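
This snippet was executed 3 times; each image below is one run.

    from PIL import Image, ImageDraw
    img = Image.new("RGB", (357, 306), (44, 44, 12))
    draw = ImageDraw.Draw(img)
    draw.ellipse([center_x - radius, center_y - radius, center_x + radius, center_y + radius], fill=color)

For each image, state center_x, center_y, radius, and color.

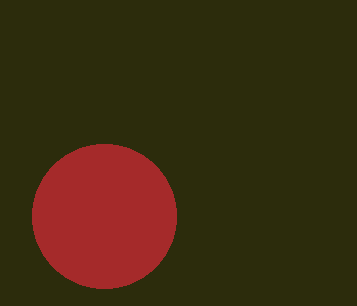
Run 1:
center_x = 104
center_y = 216
radius = 72
color = 'brown'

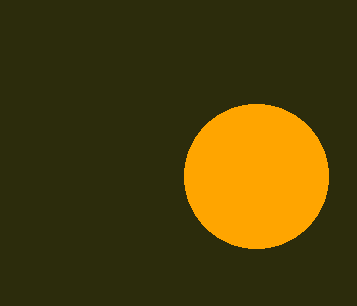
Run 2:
center_x = 256; center_y = 176; radius = 72; color = 'orange'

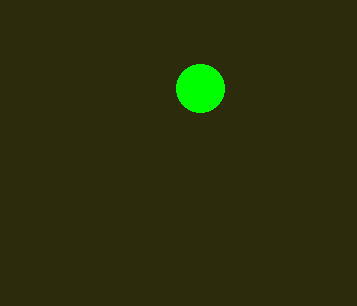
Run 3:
center_x = 200, center_y = 88, radius = 24, color = 'lime'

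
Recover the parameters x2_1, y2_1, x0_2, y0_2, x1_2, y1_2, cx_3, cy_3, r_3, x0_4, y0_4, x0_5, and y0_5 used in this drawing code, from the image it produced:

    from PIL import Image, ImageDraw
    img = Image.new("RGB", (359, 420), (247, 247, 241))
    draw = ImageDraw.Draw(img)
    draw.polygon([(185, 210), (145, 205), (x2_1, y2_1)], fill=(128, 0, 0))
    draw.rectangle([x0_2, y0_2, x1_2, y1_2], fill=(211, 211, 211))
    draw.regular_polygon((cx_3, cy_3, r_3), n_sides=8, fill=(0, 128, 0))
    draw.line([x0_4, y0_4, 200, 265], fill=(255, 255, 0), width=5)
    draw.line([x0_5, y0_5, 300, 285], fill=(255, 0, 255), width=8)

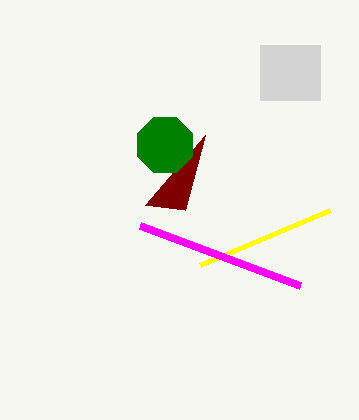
x2_1 = 205, y2_1 = 135, x0_2 = 260, y0_2 = 45, x1_2 = 320, y1_2 = 100, cx_3 = 165, cy_3 = 145, r_3 = 30, x0_4 = 330, y0_4 = 210, x0_5 = 140, y0_5 = 225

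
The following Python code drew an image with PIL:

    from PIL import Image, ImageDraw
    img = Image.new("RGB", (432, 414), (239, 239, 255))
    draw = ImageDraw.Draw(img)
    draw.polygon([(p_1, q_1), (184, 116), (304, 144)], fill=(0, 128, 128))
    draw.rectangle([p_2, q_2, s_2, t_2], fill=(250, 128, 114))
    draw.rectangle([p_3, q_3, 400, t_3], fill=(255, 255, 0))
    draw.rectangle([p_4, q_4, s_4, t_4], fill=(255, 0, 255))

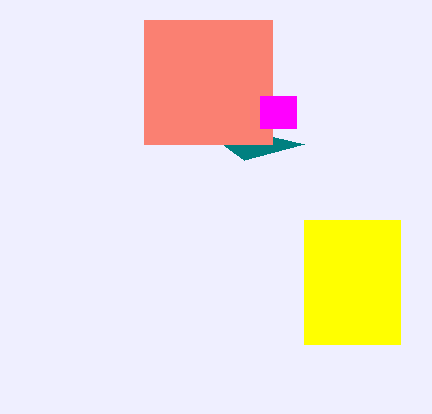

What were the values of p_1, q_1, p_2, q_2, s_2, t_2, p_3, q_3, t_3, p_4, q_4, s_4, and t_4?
p_1 = 244
q_1 = 160
p_2 = 144
q_2 = 20
s_2 = 272
t_2 = 144
p_3 = 304
q_3 = 220
t_3 = 344
p_4 = 260
q_4 = 96
s_4 = 296
t_4 = 128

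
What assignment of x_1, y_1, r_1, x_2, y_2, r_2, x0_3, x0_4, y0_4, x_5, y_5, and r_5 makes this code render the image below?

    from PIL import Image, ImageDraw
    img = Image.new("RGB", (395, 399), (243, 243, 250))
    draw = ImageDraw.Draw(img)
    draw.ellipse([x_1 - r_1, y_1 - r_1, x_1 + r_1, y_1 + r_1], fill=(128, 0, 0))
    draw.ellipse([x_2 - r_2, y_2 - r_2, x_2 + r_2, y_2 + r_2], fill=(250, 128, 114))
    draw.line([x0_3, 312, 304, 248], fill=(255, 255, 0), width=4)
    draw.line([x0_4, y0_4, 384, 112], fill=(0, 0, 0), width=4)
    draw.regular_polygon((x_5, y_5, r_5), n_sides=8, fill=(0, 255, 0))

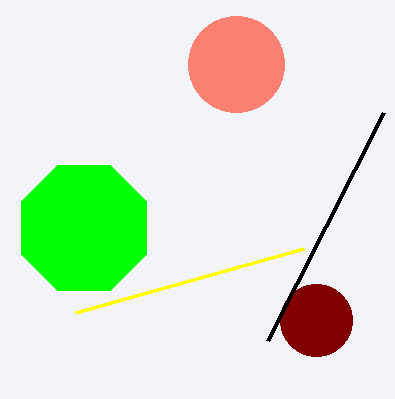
x_1 = 316
y_1 = 320
r_1 = 36
x_2 = 236
y_2 = 64
r_2 = 48
x0_3 = 76
x0_4 = 268
y0_4 = 340
x_5 = 84
y_5 = 228
r_5 = 68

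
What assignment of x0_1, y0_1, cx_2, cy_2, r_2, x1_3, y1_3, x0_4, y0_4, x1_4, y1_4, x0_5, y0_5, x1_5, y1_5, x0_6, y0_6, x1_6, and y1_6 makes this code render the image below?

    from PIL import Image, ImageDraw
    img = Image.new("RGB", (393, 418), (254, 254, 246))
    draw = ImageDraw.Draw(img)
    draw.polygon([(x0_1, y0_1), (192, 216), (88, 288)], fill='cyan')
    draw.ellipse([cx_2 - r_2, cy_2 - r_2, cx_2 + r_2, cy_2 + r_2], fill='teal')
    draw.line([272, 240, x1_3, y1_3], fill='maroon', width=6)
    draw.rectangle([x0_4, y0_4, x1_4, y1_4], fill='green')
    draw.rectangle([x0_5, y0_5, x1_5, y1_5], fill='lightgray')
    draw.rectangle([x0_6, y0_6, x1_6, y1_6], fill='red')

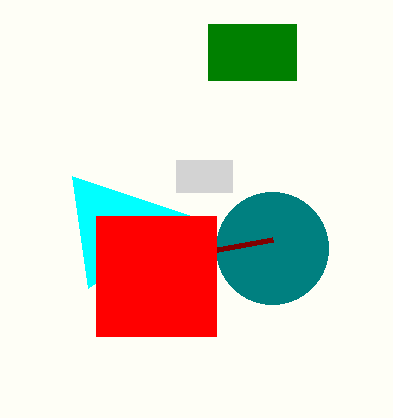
x0_1 = 72; y0_1 = 176; cx_2 = 272; cy_2 = 248; r_2 = 56; x1_3 = 96; y1_3 = 272; x0_4 = 208; y0_4 = 24; x1_4 = 296; y1_4 = 80; x0_5 = 176; y0_5 = 160; x1_5 = 232; y1_5 = 192; x0_6 = 96; y0_6 = 216; x1_6 = 216; y1_6 = 336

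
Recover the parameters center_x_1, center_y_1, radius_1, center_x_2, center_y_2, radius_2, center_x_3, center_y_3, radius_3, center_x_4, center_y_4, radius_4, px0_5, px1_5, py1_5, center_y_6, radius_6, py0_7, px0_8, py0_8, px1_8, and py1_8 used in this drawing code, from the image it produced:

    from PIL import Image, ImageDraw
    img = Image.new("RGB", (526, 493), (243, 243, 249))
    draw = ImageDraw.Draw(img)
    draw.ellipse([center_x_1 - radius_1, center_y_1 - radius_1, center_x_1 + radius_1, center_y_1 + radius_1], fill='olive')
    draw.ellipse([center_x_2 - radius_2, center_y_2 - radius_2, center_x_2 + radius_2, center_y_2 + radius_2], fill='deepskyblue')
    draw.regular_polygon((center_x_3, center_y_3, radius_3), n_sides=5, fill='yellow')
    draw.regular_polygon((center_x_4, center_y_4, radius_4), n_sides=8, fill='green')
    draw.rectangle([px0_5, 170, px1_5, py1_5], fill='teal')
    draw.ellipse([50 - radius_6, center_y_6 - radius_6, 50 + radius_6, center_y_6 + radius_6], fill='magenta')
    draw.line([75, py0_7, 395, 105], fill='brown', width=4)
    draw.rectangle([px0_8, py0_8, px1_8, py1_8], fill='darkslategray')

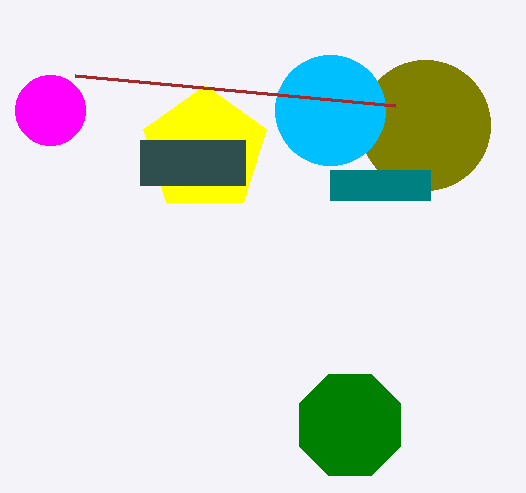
center_x_1 = 425, center_y_1 = 125, radius_1 = 65, center_x_2 = 330, center_y_2 = 110, radius_2 = 55, center_x_3 = 205, center_y_3 = 150, radius_3 = 65, center_x_4 = 350, center_y_4 = 425, radius_4 = 55, px0_5 = 330, px1_5 = 430, py1_5 = 200, center_y_6 = 110, radius_6 = 35, py0_7 = 75, px0_8 = 140, py0_8 = 140, px1_8 = 245, py1_8 = 185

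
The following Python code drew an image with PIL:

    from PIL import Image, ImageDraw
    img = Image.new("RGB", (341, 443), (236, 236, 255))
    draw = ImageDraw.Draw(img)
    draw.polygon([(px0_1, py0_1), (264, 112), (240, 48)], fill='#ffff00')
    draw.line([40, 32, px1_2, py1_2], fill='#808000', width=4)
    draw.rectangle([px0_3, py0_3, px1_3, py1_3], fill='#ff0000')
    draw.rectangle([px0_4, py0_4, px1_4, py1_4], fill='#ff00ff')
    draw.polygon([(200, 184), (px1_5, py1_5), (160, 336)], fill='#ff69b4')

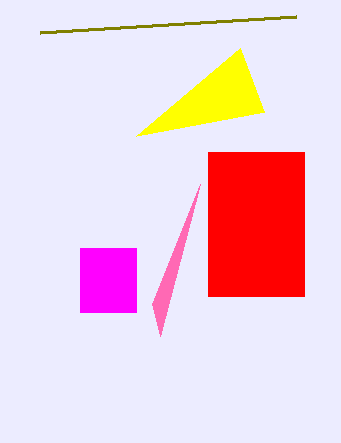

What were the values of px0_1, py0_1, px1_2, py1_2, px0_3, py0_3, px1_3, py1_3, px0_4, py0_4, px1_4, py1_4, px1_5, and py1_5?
px0_1 = 136; py0_1 = 136; px1_2 = 296; py1_2 = 16; px0_3 = 208; py0_3 = 152; px1_3 = 304; py1_3 = 296; px0_4 = 80; py0_4 = 248; px1_4 = 136; py1_4 = 312; px1_5 = 152; py1_5 = 304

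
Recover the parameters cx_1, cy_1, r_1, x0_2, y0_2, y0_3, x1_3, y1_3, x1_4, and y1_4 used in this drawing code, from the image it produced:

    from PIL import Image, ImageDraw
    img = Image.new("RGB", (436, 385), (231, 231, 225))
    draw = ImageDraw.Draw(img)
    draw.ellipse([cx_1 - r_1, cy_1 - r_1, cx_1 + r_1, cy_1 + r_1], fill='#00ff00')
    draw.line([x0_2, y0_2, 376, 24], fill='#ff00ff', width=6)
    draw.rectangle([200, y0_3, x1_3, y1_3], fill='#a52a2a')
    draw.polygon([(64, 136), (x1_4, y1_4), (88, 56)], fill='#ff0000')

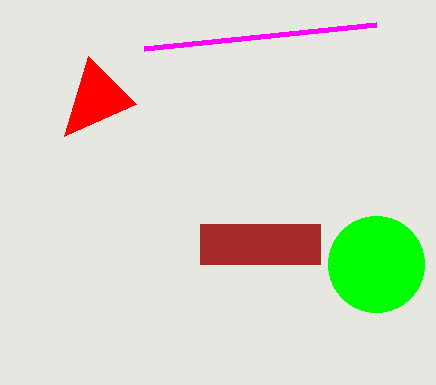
cx_1 = 376
cy_1 = 264
r_1 = 48
x0_2 = 144
y0_2 = 48
y0_3 = 224
x1_3 = 320
y1_3 = 264
x1_4 = 136
y1_4 = 104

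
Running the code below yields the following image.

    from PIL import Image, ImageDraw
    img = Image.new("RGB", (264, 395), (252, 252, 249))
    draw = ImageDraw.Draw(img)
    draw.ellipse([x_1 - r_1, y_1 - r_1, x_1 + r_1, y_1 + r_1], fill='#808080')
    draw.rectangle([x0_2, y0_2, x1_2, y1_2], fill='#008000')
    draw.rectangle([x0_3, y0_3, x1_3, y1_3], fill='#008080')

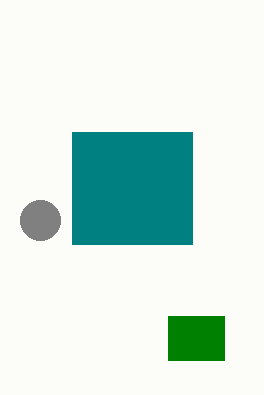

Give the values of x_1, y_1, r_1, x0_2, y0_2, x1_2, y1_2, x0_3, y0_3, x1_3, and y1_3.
x_1 = 40; y_1 = 220; r_1 = 20; x0_2 = 168; y0_2 = 316; x1_2 = 224; y1_2 = 360; x0_3 = 72; y0_3 = 132; x1_3 = 192; y1_3 = 244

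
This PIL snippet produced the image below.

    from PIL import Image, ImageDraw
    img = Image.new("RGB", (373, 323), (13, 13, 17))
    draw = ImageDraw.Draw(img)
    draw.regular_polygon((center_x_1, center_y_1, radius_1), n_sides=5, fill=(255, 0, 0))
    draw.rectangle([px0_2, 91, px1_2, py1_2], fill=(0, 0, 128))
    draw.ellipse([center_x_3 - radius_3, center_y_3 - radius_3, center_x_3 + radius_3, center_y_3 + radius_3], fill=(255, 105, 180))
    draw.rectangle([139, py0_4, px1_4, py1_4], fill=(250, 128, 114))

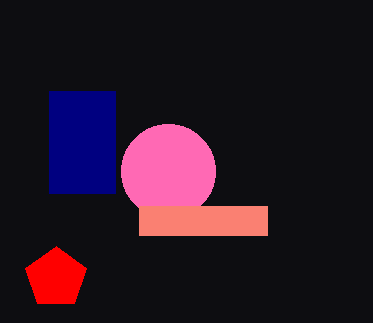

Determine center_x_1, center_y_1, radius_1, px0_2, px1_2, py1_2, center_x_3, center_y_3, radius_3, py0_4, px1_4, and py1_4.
center_x_1 = 56, center_y_1 = 278, radius_1 = 32, px0_2 = 49, px1_2 = 115, py1_2 = 193, center_x_3 = 168, center_y_3 = 171, radius_3 = 47, py0_4 = 206, px1_4 = 267, py1_4 = 235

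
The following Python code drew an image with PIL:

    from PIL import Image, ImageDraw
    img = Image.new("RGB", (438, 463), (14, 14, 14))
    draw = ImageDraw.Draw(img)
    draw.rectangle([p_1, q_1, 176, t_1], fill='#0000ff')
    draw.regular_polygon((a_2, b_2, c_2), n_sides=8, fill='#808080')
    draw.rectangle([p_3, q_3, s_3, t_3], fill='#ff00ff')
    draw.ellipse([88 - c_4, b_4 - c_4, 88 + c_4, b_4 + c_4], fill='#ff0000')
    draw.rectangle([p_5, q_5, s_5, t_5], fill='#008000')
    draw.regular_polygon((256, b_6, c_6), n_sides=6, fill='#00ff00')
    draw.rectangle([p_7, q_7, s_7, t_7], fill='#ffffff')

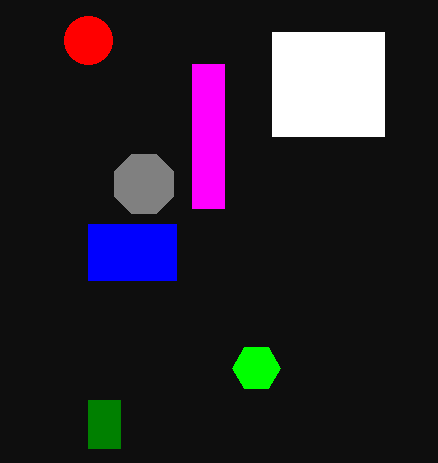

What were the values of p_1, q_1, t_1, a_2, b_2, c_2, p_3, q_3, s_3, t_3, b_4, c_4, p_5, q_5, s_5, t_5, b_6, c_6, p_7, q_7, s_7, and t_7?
p_1 = 88
q_1 = 224
t_1 = 280
a_2 = 144
b_2 = 184
c_2 = 32
p_3 = 192
q_3 = 64
s_3 = 224
t_3 = 208
b_4 = 40
c_4 = 24
p_5 = 88
q_5 = 400
s_5 = 120
t_5 = 448
b_6 = 368
c_6 = 24
p_7 = 272
q_7 = 32
s_7 = 384
t_7 = 136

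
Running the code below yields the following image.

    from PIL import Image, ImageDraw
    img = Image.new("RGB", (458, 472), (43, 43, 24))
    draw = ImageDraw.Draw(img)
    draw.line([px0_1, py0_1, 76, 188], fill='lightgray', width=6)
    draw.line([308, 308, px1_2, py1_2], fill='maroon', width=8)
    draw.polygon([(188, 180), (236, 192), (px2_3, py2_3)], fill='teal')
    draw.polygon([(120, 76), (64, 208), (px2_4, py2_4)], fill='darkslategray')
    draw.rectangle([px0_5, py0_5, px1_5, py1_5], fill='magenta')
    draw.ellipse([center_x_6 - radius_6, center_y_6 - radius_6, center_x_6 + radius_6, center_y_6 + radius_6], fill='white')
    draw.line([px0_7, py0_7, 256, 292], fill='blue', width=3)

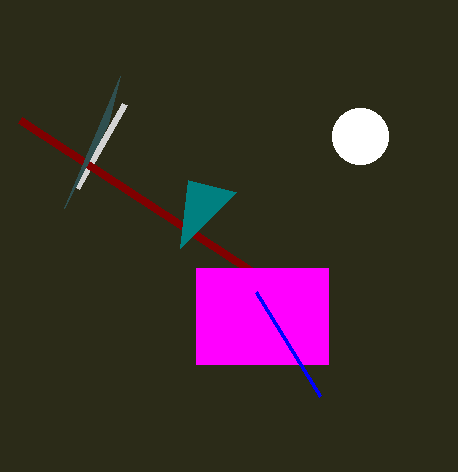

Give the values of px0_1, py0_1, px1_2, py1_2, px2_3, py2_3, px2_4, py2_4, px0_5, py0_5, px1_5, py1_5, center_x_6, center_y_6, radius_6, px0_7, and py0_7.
px0_1 = 124
py0_1 = 104
px1_2 = 20
py1_2 = 120
px2_3 = 180
py2_3 = 248
px2_4 = 108
py2_4 = 124
px0_5 = 196
py0_5 = 268
px1_5 = 328
py1_5 = 364
center_x_6 = 360
center_y_6 = 136
radius_6 = 28
px0_7 = 320
py0_7 = 396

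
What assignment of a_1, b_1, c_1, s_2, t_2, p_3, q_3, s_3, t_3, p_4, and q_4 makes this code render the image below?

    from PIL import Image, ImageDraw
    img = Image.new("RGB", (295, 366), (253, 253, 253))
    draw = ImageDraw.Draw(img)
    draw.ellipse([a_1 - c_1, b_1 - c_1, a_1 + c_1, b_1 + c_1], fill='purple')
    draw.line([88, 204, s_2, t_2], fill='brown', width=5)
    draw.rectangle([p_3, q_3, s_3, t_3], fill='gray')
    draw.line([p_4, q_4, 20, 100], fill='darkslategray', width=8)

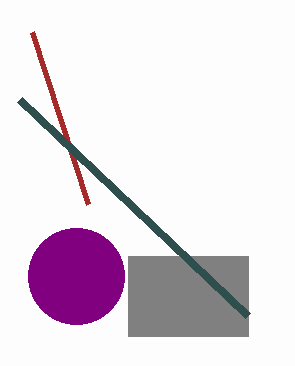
a_1 = 76; b_1 = 276; c_1 = 48; s_2 = 32; t_2 = 32; p_3 = 128; q_3 = 256; s_3 = 248; t_3 = 336; p_4 = 248; q_4 = 316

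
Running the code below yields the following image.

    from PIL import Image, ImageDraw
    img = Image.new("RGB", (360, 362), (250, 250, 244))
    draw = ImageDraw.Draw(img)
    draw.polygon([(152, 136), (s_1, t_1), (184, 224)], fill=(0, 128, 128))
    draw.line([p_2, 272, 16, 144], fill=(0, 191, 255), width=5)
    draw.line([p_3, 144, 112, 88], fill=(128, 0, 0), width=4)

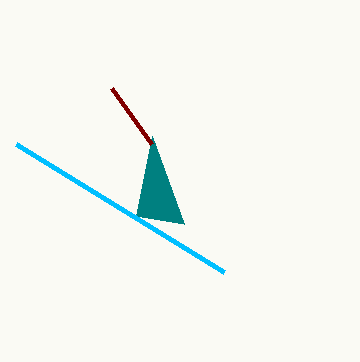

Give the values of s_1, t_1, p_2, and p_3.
s_1 = 136
t_1 = 216
p_2 = 224
p_3 = 152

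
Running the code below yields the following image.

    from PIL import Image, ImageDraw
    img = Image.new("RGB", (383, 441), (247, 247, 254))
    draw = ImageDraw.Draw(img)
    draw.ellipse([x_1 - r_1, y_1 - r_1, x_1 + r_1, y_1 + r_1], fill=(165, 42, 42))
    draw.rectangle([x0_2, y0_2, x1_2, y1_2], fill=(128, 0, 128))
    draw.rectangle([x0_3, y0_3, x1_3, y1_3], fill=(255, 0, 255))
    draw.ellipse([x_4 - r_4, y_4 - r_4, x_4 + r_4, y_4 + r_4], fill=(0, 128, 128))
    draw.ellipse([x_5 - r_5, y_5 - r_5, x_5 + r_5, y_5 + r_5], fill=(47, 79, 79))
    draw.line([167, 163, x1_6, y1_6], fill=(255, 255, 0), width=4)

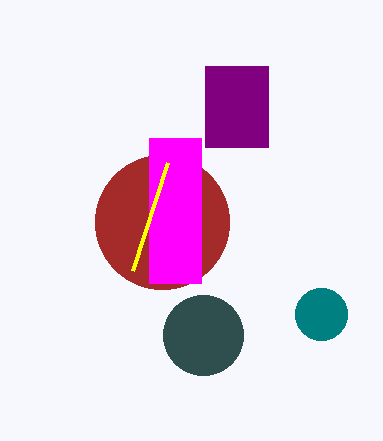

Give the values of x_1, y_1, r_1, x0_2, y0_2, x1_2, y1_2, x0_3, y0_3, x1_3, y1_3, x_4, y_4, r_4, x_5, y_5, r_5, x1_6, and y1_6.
x_1 = 162
y_1 = 222
r_1 = 67
x0_2 = 205
y0_2 = 66
x1_2 = 268
y1_2 = 147
x0_3 = 149
y0_3 = 138
x1_3 = 201
y1_3 = 283
x_4 = 321
y_4 = 314
r_4 = 26
x_5 = 203
y_5 = 335
r_5 = 40
x1_6 = 132
y1_6 = 271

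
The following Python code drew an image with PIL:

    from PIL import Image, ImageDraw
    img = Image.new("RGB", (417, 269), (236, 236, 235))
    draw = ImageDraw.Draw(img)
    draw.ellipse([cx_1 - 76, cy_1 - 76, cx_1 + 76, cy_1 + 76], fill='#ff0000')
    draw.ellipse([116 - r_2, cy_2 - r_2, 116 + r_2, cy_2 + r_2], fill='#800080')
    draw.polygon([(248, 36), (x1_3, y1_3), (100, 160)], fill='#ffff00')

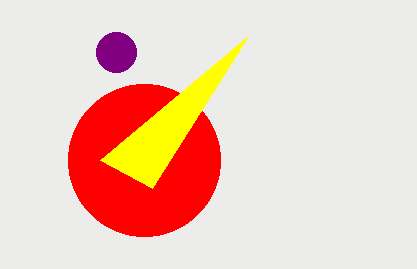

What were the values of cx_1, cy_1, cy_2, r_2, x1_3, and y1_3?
cx_1 = 144
cy_1 = 160
cy_2 = 52
r_2 = 20
x1_3 = 152
y1_3 = 188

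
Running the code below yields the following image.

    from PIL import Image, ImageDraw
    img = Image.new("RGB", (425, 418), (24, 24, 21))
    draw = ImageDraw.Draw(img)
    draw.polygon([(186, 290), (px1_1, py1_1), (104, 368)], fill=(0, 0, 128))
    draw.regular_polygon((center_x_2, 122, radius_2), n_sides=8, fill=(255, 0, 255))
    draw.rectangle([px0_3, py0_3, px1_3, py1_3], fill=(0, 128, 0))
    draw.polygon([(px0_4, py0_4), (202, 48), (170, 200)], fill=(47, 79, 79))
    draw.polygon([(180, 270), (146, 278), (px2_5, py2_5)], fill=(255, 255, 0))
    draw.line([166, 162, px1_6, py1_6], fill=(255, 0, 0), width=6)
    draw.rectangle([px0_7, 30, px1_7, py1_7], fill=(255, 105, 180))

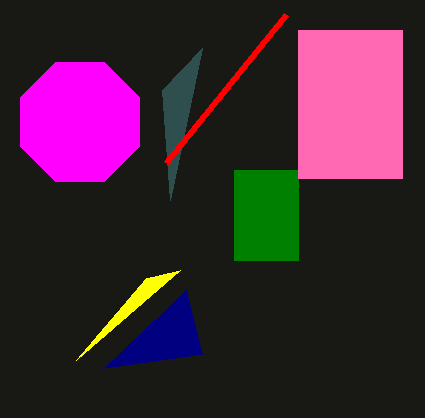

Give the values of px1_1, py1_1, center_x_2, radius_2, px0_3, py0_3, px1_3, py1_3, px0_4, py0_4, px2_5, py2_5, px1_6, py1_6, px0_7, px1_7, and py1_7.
px1_1 = 202
py1_1 = 354
center_x_2 = 80
radius_2 = 64
px0_3 = 234
py0_3 = 170
px1_3 = 298
py1_3 = 260
px0_4 = 162
py0_4 = 90
px2_5 = 76
py2_5 = 360
px1_6 = 286
py1_6 = 14
px0_7 = 298
px1_7 = 402
py1_7 = 178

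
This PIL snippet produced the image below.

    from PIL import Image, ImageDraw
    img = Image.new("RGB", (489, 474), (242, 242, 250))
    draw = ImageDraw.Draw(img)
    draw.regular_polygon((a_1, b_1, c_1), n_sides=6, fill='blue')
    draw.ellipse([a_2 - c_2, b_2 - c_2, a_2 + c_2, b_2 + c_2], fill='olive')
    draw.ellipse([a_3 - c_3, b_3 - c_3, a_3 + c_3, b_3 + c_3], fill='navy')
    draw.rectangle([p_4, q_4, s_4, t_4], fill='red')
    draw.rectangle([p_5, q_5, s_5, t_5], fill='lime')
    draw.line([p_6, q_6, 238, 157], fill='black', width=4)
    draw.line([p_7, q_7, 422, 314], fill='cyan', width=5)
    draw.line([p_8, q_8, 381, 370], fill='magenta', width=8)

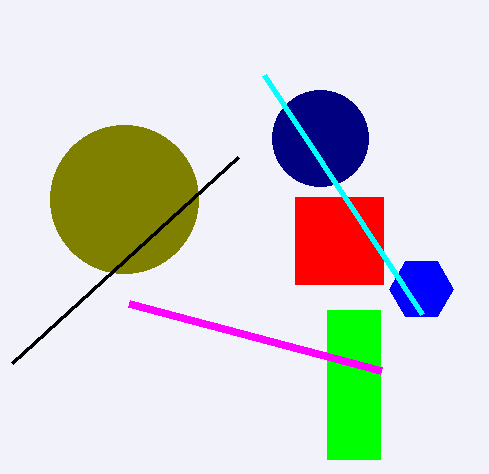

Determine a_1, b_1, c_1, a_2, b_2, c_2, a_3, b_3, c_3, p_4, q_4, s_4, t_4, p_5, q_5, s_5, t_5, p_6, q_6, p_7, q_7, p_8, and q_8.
a_1 = 421, b_1 = 289, c_1 = 32, a_2 = 124, b_2 = 199, c_2 = 74, a_3 = 320, b_3 = 138, c_3 = 48, p_4 = 295, q_4 = 197, s_4 = 383, t_4 = 284, p_5 = 327, q_5 = 310, s_5 = 380, t_5 = 459, p_6 = 12, q_6 = 363, p_7 = 264, q_7 = 75, p_8 = 129, q_8 = 303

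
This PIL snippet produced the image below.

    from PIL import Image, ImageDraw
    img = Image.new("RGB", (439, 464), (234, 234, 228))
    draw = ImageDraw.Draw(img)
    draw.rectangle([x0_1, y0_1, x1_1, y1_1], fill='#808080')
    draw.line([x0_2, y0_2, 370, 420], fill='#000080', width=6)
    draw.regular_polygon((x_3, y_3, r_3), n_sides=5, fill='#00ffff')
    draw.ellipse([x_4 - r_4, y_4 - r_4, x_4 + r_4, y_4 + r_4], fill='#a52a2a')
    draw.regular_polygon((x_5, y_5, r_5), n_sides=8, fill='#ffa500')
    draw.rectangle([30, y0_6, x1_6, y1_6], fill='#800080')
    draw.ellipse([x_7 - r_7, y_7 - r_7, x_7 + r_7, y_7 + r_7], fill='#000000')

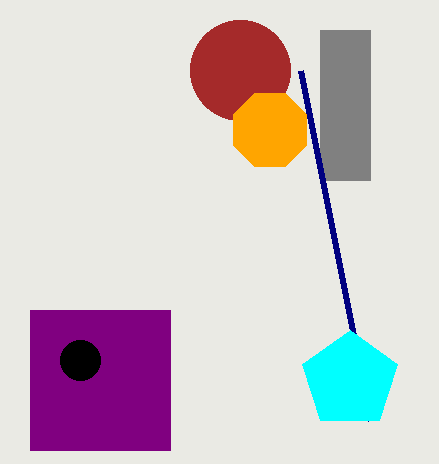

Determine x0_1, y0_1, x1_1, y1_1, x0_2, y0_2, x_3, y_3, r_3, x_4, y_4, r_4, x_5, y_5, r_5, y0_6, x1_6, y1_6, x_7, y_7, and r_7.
x0_1 = 320, y0_1 = 30, x1_1 = 370, y1_1 = 180, x0_2 = 300, y0_2 = 70, x_3 = 350, y_3 = 380, r_3 = 50, x_4 = 240, y_4 = 70, r_4 = 50, x_5 = 270, y_5 = 130, r_5 = 40, y0_6 = 310, x1_6 = 170, y1_6 = 450, x_7 = 80, y_7 = 360, r_7 = 20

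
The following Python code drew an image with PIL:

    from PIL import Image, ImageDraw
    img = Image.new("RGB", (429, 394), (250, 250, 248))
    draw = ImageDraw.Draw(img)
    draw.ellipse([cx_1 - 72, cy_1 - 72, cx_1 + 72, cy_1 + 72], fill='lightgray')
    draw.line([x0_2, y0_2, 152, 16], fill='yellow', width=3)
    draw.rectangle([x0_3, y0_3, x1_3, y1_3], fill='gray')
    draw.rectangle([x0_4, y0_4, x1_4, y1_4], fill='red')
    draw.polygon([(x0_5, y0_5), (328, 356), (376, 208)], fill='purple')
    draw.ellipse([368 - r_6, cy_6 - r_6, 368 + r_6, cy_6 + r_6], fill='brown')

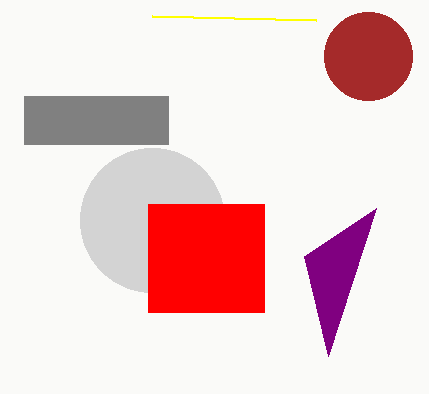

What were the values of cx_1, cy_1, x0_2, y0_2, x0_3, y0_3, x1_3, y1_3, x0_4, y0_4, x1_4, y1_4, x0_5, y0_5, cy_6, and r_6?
cx_1 = 152, cy_1 = 220, x0_2 = 316, y0_2 = 20, x0_3 = 24, y0_3 = 96, x1_3 = 168, y1_3 = 144, x0_4 = 148, y0_4 = 204, x1_4 = 264, y1_4 = 312, x0_5 = 304, y0_5 = 256, cy_6 = 56, r_6 = 44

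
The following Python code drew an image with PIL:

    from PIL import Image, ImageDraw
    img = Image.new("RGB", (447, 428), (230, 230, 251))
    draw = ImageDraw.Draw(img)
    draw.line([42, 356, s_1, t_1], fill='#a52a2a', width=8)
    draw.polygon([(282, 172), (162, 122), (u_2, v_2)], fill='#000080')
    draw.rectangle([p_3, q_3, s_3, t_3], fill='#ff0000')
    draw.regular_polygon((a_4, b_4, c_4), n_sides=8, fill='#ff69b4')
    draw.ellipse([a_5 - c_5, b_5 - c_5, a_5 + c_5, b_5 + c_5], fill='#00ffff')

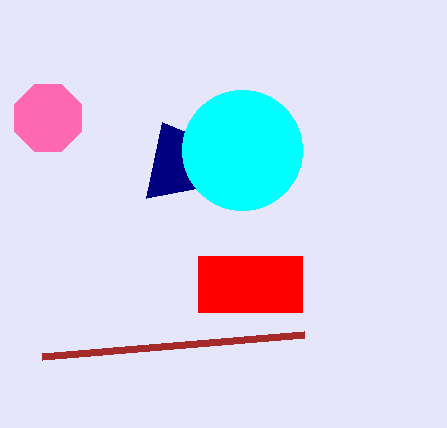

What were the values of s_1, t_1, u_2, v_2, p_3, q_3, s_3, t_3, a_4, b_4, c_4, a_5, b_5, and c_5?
s_1 = 304
t_1 = 334
u_2 = 146
v_2 = 198
p_3 = 198
q_3 = 256
s_3 = 302
t_3 = 312
a_4 = 48
b_4 = 118
c_4 = 36
a_5 = 242
b_5 = 150
c_5 = 60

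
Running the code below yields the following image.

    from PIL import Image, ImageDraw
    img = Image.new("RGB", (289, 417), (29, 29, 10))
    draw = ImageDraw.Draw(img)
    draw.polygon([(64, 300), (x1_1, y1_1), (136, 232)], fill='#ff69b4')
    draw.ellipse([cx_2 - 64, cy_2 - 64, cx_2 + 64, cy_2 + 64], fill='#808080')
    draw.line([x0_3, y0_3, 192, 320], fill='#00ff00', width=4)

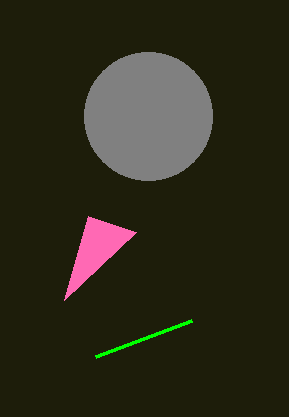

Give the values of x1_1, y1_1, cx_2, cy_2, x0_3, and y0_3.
x1_1 = 88; y1_1 = 216; cx_2 = 148; cy_2 = 116; x0_3 = 96; y0_3 = 356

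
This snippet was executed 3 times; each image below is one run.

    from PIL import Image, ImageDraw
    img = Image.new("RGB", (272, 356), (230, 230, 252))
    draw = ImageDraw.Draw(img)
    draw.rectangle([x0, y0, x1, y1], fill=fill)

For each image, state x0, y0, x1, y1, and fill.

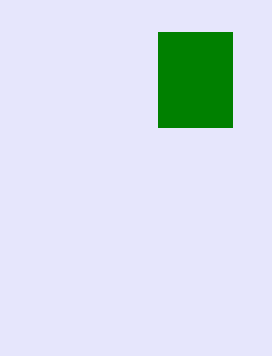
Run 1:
x0 = 158; y0 = 32; x1 = 232; y1 = 127; fill = 'green'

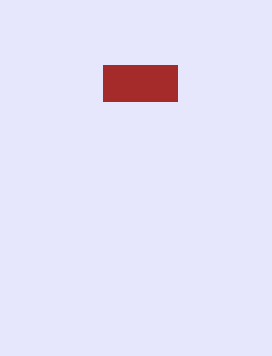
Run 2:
x0 = 103, y0 = 65, x1 = 177, y1 = 101, fill = 'brown'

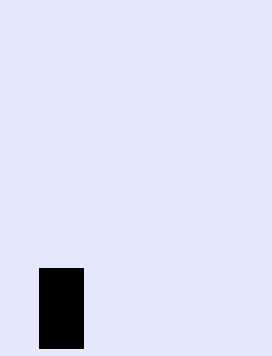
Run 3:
x0 = 39
y0 = 268
x1 = 83
y1 = 348
fill = 'black'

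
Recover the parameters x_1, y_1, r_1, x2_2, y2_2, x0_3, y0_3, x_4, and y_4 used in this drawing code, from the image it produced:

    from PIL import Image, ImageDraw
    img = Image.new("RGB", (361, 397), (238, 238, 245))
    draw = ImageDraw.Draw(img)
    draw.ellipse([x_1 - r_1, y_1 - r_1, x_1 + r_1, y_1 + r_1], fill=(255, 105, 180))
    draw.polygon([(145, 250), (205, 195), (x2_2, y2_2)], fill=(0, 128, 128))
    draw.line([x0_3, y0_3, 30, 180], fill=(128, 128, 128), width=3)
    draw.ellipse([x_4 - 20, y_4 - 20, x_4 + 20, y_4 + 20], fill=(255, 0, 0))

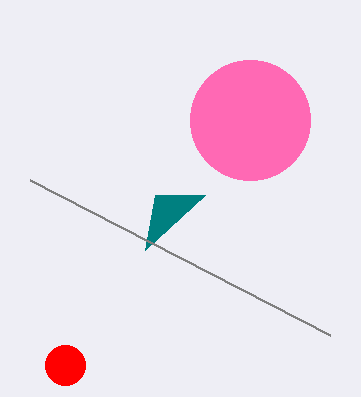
x_1 = 250, y_1 = 120, r_1 = 60, x2_2 = 155, y2_2 = 195, x0_3 = 330, y0_3 = 335, x_4 = 65, y_4 = 365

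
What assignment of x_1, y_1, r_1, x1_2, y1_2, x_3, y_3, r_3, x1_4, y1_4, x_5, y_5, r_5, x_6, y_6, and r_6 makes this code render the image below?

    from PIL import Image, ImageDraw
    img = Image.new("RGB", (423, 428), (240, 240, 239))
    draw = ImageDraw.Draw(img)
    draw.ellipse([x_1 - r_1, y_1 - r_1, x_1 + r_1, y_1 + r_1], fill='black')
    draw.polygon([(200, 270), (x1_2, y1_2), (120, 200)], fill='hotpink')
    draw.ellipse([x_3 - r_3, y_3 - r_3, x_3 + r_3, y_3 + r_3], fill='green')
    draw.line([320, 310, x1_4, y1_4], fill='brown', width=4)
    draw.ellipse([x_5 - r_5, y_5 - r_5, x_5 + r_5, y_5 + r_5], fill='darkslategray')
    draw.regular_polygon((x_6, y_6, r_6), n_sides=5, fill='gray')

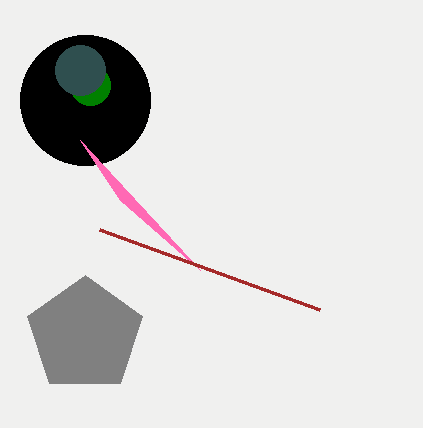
x_1 = 85, y_1 = 100, r_1 = 65, x1_2 = 80, y1_2 = 140, x_3 = 90, y_3 = 85, r_3 = 20, x1_4 = 100, y1_4 = 230, x_5 = 80, y_5 = 70, r_5 = 25, x_6 = 85, y_6 = 335, r_6 = 60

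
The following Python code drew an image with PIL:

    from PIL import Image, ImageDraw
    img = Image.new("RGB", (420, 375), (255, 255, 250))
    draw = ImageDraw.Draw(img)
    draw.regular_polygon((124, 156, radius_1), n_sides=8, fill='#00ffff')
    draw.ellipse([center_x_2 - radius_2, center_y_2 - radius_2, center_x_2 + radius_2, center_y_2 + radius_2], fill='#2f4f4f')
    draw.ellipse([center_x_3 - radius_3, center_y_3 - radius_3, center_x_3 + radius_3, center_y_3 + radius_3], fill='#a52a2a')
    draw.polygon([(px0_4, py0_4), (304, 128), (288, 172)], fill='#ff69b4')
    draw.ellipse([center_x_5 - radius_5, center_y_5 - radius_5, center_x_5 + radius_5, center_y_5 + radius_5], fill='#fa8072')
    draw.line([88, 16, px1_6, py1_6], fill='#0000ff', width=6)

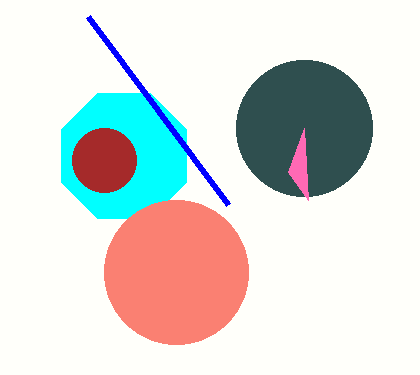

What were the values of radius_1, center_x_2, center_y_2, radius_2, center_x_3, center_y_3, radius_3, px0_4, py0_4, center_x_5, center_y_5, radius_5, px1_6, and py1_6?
radius_1 = 68; center_x_2 = 304; center_y_2 = 128; radius_2 = 68; center_x_3 = 104; center_y_3 = 160; radius_3 = 32; px0_4 = 308; py0_4 = 200; center_x_5 = 176; center_y_5 = 272; radius_5 = 72; px1_6 = 228; py1_6 = 204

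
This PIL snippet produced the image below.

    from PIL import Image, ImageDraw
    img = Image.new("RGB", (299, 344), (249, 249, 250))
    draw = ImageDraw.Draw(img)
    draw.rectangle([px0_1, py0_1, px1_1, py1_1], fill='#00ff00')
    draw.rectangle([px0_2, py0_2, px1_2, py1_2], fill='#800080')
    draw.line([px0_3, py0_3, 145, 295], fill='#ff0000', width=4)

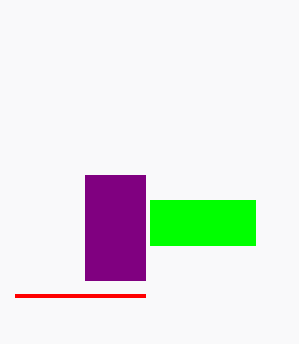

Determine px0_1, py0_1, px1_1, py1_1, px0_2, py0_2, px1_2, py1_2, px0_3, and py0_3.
px0_1 = 150, py0_1 = 200, px1_1 = 255, py1_1 = 245, px0_2 = 85, py0_2 = 175, px1_2 = 145, py1_2 = 280, px0_3 = 15, py0_3 = 295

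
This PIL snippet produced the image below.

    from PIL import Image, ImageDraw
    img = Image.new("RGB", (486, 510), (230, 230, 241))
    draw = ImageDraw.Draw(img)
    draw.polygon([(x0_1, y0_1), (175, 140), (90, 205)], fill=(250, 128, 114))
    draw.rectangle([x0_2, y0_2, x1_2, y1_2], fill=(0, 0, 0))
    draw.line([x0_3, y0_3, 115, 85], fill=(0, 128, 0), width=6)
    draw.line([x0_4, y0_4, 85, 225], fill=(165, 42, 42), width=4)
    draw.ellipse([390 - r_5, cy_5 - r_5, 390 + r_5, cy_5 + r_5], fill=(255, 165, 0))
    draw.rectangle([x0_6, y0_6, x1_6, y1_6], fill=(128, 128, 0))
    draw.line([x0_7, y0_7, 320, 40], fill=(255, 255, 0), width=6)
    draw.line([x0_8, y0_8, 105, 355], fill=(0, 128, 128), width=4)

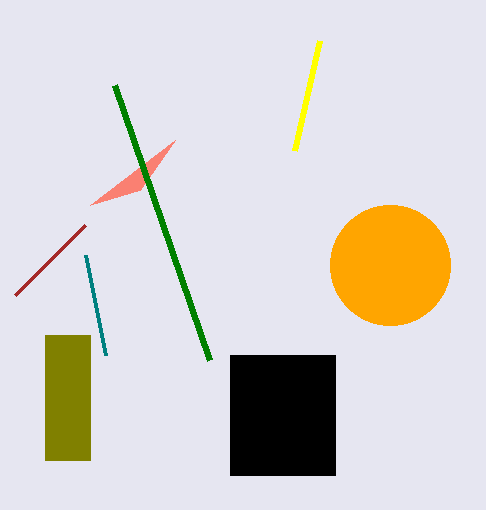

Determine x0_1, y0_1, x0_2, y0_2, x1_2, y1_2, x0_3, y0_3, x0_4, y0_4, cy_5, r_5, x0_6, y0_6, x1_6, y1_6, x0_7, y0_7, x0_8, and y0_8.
x0_1 = 140; y0_1 = 190; x0_2 = 230; y0_2 = 355; x1_2 = 335; y1_2 = 475; x0_3 = 210; y0_3 = 360; x0_4 = 15; y0_4 = 295; cy_5 = 265; r_5 = 60; x0_6 = 45; y0_6 = 335; x1_6 = 90; y1_6 = 460; x0_7 = 295; y0_7 = 150; x0_8 = 85; y0_8 = 255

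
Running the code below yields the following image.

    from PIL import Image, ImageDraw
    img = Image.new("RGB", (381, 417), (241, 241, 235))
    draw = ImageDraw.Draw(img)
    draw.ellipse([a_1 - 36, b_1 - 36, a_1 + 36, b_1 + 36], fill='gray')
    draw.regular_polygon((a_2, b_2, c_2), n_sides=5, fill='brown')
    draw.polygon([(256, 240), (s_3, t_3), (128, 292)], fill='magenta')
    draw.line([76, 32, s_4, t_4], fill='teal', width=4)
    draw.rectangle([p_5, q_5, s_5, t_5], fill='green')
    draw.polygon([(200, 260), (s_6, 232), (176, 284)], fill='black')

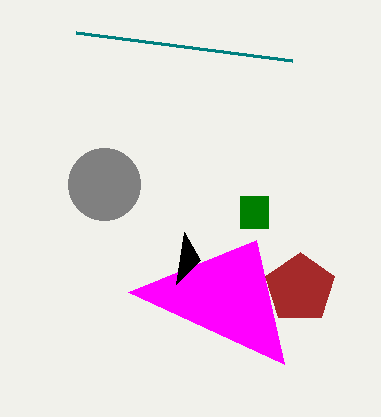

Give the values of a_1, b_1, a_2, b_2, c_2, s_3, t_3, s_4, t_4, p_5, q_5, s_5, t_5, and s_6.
a_1 = 104; b_1 = 184; a_2 = 300; b_2 = 288; c_2 = 36; s_3 = 284; t_3 = 364; s_4 = 292; t_4 = 60; p_5 = 240; q_5 = 196; s_5 = 268; t_5 = 228; s_6 = 184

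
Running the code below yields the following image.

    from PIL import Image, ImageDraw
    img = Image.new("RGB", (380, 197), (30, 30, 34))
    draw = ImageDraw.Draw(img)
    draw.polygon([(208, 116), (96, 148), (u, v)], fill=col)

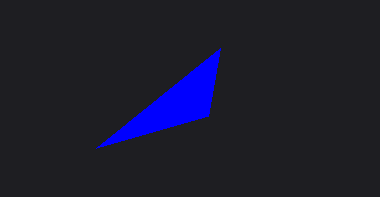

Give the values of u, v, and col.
u = 220; v = 48; col = 'blue'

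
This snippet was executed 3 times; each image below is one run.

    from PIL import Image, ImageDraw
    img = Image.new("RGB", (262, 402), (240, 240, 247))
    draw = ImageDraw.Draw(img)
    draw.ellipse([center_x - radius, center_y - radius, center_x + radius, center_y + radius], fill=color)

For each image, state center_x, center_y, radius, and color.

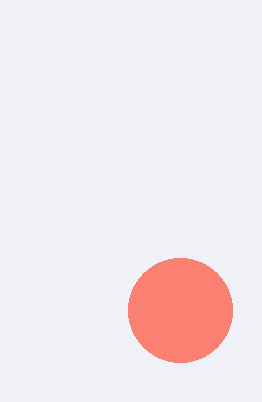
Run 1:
center_x = 180; center_y = 310; radius = 52; color = 'salmon'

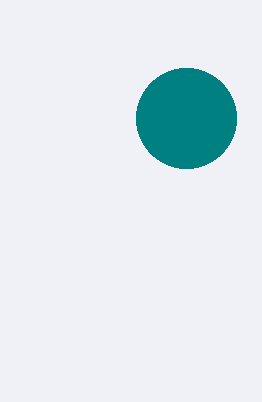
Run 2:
center_x = 186
center_y = 118
radius = 50
color = 'teal'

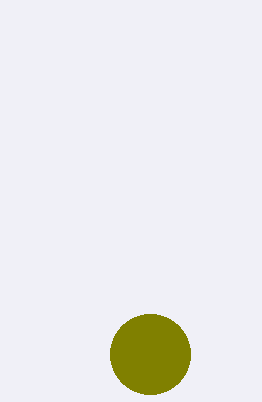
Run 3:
center_x = 150; center_y = 354; radius = 40; color = 'olive'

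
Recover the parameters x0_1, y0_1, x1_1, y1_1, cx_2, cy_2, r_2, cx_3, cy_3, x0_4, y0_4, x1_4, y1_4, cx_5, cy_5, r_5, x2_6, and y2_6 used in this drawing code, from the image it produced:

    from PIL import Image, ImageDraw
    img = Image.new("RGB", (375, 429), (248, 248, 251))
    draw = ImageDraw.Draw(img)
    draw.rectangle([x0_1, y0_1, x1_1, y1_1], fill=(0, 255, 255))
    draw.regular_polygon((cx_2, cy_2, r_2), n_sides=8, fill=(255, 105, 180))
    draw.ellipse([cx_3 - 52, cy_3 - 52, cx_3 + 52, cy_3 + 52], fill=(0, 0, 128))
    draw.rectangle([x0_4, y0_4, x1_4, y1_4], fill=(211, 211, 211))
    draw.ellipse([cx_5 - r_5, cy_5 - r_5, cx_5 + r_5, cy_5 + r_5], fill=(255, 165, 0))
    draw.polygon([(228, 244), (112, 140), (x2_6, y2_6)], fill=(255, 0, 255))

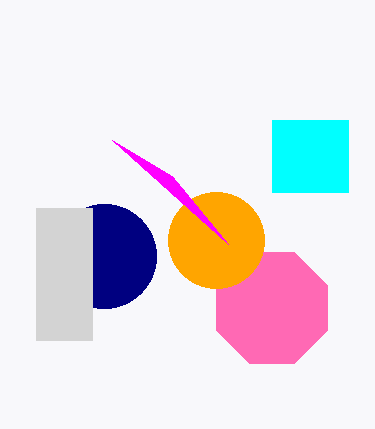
x0_1 = 272; y0_1 = 120; x1_1 = 348; y1_1 = 192; cx_2 = 272; cy_2 = 308; r_2 = 60; cx_3 = 104; cy_3 = 256; x0_4 = 36; y0_4 = 208; x1_4 = 92; y1_4 = 340; cx_5 = 216; cy_5 = 240; r_5 = 48; x2_6 = 172; y2_6 = 176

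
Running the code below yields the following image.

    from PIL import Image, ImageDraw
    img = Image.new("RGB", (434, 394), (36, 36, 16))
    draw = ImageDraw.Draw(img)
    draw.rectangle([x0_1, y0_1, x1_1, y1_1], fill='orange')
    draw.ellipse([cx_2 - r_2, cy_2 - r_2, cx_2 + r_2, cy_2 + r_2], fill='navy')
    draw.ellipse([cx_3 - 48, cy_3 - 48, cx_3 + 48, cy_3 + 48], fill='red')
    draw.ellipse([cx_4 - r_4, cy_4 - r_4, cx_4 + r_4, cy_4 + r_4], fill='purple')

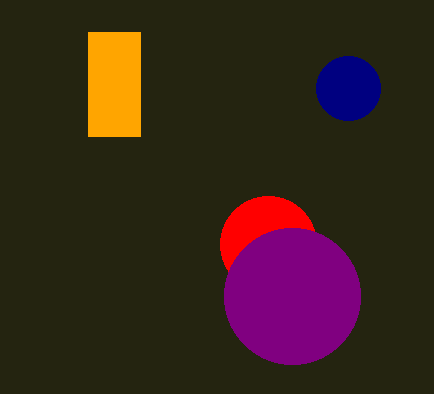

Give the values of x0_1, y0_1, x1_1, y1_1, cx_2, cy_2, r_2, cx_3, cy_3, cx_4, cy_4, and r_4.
x0_1 = 88; y0_1 = 32; x1_1 = 140; y1_1 = 136; cx_2 = 348; cy_2 = 88; r_2 = 32; cx_3 = 268; cy_3 = 244; cx_4 = 292; cy_4 = 296; r_4 = 68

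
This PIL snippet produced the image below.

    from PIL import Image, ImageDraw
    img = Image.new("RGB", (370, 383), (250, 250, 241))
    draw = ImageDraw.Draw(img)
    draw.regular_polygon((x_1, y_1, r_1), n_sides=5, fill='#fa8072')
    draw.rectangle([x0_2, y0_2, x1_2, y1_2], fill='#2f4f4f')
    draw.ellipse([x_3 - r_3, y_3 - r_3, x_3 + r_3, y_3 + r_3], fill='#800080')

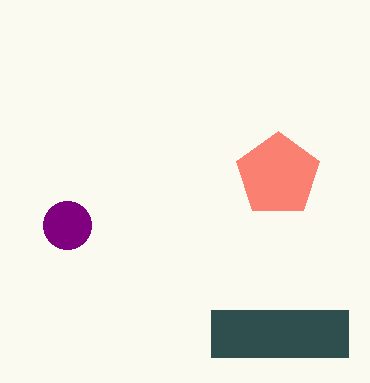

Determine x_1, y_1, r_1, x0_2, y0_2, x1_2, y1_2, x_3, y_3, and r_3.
x_1 = 278
y_1 = 175
r_1 = 44
x0_2 = 211
y0_2 = 310
x1_2 = 348
y1_2 = 357
x_3 = 67
y_3 = 225
r_3 = 24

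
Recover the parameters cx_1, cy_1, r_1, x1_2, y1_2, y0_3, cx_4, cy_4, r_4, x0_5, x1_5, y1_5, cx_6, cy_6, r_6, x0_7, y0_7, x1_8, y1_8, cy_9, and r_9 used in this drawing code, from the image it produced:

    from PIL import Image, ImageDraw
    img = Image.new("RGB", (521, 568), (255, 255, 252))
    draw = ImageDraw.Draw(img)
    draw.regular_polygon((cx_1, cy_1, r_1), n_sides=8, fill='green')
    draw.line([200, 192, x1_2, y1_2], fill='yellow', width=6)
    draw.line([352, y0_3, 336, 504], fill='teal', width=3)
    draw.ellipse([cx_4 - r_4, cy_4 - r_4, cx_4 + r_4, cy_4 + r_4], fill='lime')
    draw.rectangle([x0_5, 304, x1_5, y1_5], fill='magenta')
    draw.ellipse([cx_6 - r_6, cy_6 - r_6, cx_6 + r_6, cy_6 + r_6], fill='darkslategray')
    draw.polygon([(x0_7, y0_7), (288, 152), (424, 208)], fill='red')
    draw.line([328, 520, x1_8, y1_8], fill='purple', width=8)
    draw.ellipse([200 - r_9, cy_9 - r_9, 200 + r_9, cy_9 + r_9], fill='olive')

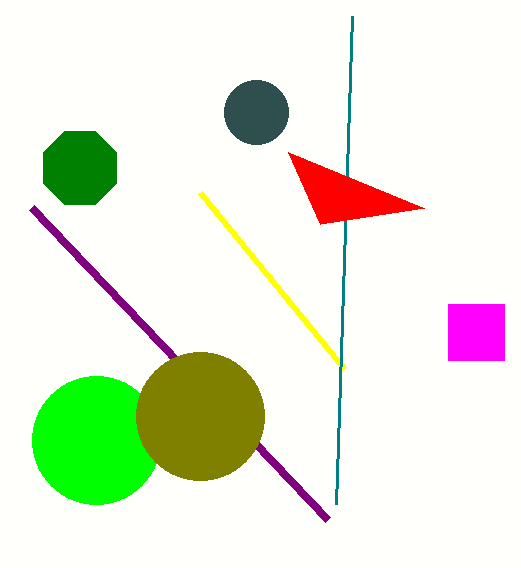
cx_1 = 80
cy_1 = 168
r_1 = 40
x1_2 = 344
y1_2 = 368
y0_3 = 16
cx_4 = 96
cy_4 = 440
r_4 = 64
x0_5 = 448
x1_5 = 504
y1_5 = 360
cx_6 = 256
cy_6 = 112
r_6 = 32
x0_7 = 320
y0_7 = 224
x1_8 = 32
y1_8 = 208
cy_9 = 416
r_9 = 64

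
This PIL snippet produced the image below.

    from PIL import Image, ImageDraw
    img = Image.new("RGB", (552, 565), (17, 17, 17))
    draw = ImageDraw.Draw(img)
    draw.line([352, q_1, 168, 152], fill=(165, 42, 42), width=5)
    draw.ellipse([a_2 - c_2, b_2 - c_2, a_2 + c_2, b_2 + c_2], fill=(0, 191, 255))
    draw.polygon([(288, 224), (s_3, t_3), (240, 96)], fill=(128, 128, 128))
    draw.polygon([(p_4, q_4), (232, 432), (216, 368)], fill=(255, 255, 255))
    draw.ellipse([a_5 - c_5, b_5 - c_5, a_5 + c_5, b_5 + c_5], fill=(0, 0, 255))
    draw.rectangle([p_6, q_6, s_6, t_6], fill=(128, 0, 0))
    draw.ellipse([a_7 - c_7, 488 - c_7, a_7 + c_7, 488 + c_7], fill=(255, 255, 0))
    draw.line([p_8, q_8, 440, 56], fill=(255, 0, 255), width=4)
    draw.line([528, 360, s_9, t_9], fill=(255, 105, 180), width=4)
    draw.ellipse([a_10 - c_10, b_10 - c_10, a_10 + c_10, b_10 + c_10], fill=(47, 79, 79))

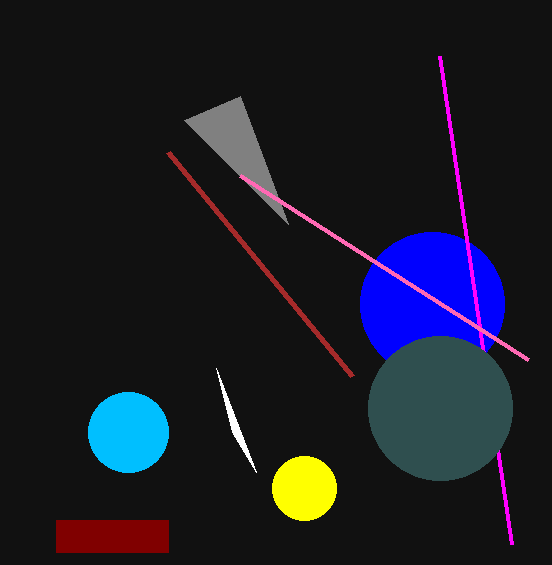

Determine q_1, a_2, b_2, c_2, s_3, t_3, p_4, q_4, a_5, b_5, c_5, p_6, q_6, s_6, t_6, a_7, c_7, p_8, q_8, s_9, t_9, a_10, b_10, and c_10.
q_1 = 376
a_2 = 128
b_2 = 432
c_2 = 40
s_3 = 184
t_3 = 120
p_4 = 256
q_4 = 472
a_5 = 432
b_5 = 304
c_5 = 72
p_6 = 56
q_6 = 520
s_6 = 168
t_6 = 552
a_7 = 304
c_7 = 32
p_8 = 512
q_8 = 544
s_9 = 240
t_9 = 176
a_10 = 440
b_10 = 408
c_10 = 72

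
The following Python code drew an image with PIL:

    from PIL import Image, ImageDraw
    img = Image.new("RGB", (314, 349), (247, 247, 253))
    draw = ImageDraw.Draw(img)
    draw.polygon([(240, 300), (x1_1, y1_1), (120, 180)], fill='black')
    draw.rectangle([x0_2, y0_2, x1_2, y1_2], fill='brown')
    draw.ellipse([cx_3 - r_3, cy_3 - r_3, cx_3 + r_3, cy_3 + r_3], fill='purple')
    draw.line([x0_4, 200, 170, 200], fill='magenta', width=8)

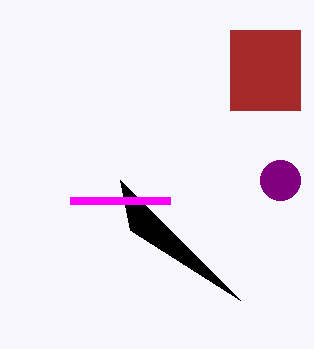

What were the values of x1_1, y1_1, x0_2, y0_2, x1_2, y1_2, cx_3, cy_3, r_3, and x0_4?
x1_1 = 130; y1_1 = 230; x0_2 = 230; y0_2 = 30; x1_2 = 300; y1_2 = 110; cx_3 = 280; cy_3 = 180; r_3 = 20; x0_4 = 70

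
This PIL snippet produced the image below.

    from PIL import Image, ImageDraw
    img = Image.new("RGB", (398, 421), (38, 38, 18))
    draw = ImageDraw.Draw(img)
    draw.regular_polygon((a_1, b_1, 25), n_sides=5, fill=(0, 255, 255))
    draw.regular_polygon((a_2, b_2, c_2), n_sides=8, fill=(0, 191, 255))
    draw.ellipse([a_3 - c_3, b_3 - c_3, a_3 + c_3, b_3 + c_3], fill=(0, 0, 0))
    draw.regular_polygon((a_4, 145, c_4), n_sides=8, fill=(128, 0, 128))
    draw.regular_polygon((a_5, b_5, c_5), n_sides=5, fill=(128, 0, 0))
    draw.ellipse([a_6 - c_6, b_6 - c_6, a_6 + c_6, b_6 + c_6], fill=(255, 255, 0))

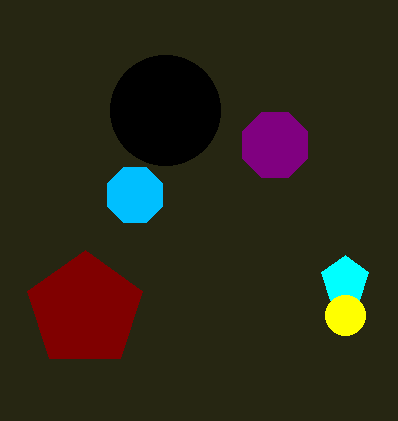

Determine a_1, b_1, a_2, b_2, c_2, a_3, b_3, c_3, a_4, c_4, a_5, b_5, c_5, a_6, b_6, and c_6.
a_1 = 345; b_1 = 280; a_2 = 135; b_2 = 195; c_2 = 30; a_3 = 165; b_3 = 110; c_3 = 55; a_4 = 275; c_4 = 35; a_5 = 85; b_5 = 310; c_5 = 60; a_6 = 345; b_6 = 315; c_6 = 20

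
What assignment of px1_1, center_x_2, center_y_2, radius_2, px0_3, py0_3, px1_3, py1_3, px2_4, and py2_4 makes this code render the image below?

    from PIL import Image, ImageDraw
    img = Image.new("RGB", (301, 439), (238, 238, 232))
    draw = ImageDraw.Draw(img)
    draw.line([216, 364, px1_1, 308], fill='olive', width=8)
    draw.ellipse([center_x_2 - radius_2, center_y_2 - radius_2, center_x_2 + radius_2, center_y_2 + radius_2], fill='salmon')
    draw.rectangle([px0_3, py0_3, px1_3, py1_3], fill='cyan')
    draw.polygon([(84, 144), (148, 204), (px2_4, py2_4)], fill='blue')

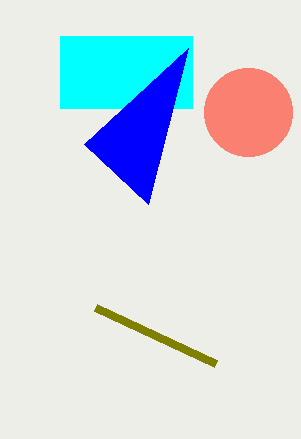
px1_1 = 96
center_x_2 = 248
center_y_2 = 112
radius_2 = 44
px0_3 = 60
py0_3 = 36
px1_3 = 192
py1_3 = 108
px2_4 = 188
py2_4 = 48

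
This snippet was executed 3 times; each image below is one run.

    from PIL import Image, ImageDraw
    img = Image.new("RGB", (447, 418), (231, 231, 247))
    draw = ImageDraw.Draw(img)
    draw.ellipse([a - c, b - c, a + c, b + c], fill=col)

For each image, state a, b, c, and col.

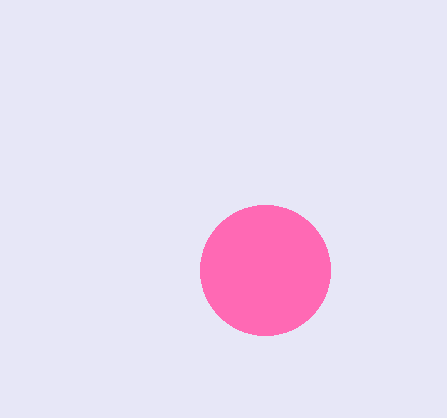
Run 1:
a = 265; b = 270; c = 65; col = 'hotpink'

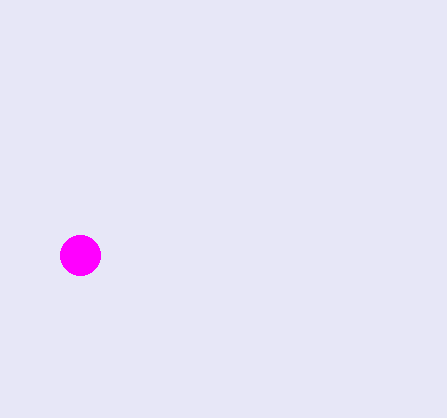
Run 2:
a = 80
b = 255
c = 20
col = 'magenta'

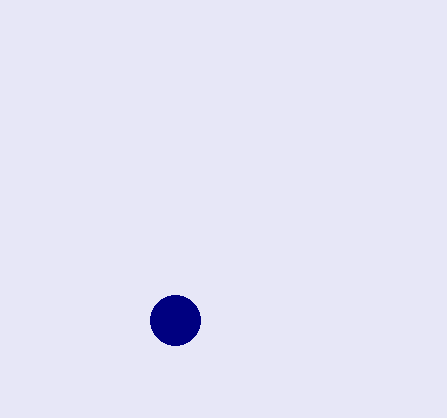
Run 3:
a = 175
b = 320
c = 25
col = 'navy'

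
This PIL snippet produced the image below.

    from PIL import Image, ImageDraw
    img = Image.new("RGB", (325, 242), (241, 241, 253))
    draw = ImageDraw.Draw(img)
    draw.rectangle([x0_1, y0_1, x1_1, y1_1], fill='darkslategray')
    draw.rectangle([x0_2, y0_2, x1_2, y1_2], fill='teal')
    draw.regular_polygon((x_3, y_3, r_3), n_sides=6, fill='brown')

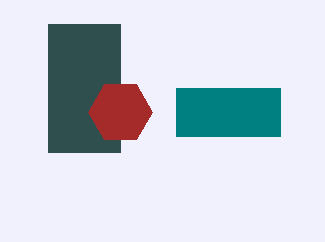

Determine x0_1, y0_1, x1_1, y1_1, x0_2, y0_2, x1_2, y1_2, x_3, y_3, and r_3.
x0_1 = 48; y0_1 = 24; x1_1 = 120; y1_1 = 152; x0_2 = 176; y0_2 = 88; x1_2 = 280; y1_2 = 136; x_3 = 120; y_3 = 112; r_3 = 32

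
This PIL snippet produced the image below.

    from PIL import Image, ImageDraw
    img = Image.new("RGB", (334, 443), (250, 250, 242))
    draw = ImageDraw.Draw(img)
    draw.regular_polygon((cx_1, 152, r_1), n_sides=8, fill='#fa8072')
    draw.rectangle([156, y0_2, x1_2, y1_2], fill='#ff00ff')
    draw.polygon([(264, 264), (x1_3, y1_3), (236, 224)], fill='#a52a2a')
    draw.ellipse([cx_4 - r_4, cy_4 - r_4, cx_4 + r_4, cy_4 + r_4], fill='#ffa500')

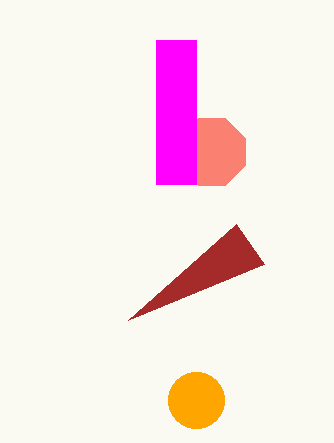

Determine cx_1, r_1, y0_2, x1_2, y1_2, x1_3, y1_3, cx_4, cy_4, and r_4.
cx_1 = 212, r_1 = 36, y0_2 = 40, x1_2 = 196, y1_2 = 184, x1_3 = 128, y1_3 = 320, cx_4 = 196, cy_4 = 400, r_4 = 28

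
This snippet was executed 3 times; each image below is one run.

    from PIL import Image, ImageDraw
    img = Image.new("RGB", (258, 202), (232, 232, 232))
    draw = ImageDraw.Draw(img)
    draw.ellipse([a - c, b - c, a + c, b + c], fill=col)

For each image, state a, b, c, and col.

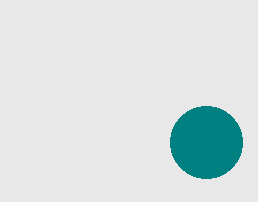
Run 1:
a = 206
b = 142
c = 36
col = 'teal'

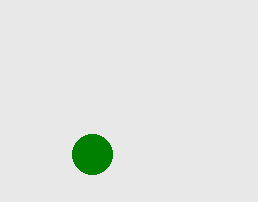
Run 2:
a = 92, b = 154, c = 20, col = 'green'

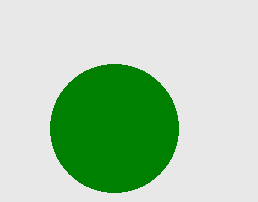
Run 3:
a = 114
b = 128
c = 64
col = 'green'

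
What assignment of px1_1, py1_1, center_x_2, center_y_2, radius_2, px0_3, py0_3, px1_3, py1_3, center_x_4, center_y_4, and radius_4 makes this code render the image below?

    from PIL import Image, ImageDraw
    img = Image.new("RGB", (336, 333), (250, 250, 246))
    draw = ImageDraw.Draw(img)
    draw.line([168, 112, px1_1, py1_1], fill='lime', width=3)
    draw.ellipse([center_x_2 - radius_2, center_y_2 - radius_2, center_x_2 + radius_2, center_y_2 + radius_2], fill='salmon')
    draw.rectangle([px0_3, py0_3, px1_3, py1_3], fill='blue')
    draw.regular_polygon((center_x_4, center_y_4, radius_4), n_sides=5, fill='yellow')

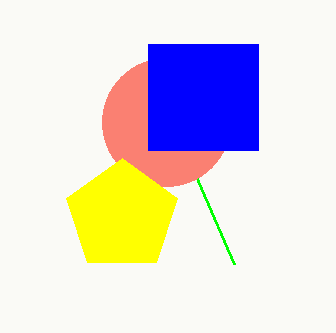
px1_1 = 234, py1_1 = 264, center_x_2 = 166, center_y_2 = 122, radius_2 = 64, px0_3 = 148, py0_3 = 44, px1_3 = 258, py1_3 = 150, center_x_4 = 122, center_y_4 = 216, radius_4 = 58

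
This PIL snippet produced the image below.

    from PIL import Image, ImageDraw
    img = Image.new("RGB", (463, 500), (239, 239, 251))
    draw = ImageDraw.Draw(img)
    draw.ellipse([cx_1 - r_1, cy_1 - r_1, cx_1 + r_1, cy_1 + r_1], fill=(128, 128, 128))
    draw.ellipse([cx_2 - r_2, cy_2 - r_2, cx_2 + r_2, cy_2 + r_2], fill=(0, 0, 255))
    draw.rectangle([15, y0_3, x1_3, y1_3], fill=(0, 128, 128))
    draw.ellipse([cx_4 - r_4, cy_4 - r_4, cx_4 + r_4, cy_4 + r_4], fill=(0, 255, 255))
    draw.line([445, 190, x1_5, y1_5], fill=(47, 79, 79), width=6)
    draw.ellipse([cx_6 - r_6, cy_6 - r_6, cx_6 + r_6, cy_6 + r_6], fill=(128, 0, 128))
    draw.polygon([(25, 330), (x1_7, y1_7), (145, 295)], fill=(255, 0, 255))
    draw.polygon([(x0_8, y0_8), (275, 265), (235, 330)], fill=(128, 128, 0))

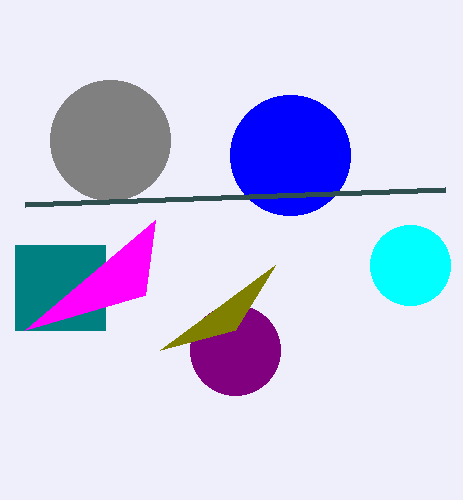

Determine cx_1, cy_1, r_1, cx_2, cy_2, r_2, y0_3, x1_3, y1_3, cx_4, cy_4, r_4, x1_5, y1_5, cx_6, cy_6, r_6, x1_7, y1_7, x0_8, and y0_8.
cx_1 = 110
cy_1 = 140
r_1 = 60
cx_2 = 290
cy_2 = 155
r_2 = 60
y0_3 = 245
x1_3 = 105
y1_3 = 330
cx_4 = 410
cy_4 = 265
r_4 = 40
x1_5 = 25
y1_5 = 205
cx_6 = 235
cy_6 = 350
r_6 = 45
x1_7 = 155
y1_7 = 220
x0_8 = 160
y0_8 = 350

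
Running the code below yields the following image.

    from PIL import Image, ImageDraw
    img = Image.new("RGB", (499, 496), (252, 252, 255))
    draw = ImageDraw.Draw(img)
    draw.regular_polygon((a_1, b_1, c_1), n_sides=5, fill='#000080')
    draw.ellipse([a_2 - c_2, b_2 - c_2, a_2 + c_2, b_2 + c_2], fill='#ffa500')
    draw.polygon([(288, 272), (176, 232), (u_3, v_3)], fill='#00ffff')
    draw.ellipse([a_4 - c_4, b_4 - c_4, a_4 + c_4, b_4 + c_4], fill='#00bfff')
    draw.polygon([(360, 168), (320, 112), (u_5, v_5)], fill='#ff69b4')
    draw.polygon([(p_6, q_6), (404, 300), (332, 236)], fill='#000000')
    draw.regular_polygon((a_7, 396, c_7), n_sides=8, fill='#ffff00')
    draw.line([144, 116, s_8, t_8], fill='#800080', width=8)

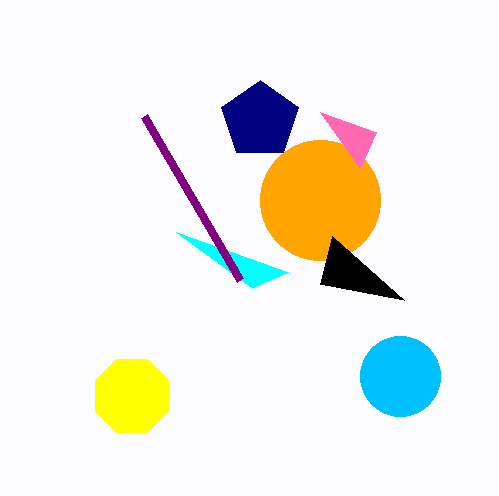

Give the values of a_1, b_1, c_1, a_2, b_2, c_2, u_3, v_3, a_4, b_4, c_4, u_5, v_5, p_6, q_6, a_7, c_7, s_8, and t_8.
a_1 = 260; b_1 = 120; c_1 = 40; a_2 = 320; b_2 = 200; c_2 = 60; u_3 = 252; v_3 = 288; a_4 = 400; b_4 = 376; c_4 = 40; u_5 = 376; v_5 = 132; p_6 = 320; q_6 = 284; a_7 = 132; c_7 = 40; s_8 = 240; t_8 = 280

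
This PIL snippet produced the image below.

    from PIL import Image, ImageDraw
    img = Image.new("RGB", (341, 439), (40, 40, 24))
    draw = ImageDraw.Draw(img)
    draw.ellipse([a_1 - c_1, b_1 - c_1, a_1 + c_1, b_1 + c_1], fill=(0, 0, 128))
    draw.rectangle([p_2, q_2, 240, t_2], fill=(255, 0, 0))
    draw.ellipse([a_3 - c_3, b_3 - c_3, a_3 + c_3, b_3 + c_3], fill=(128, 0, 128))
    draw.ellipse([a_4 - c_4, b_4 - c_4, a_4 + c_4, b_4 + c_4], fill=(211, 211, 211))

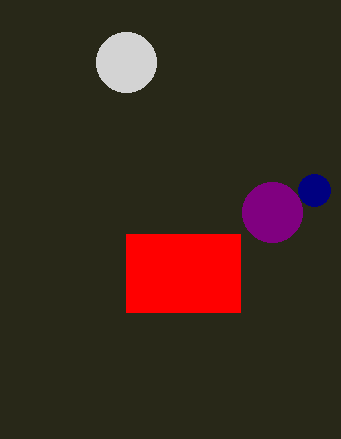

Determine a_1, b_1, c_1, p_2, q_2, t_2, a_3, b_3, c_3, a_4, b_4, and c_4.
a_1 = 314, b_1 = 190, c_1 = 16, p_2 = 126, q_2 = 234, t_2 = 312, a_3 = 272, b_3 = 212, c_3 = 30, a_4 = 126, b_4 = 62, c_4 = 30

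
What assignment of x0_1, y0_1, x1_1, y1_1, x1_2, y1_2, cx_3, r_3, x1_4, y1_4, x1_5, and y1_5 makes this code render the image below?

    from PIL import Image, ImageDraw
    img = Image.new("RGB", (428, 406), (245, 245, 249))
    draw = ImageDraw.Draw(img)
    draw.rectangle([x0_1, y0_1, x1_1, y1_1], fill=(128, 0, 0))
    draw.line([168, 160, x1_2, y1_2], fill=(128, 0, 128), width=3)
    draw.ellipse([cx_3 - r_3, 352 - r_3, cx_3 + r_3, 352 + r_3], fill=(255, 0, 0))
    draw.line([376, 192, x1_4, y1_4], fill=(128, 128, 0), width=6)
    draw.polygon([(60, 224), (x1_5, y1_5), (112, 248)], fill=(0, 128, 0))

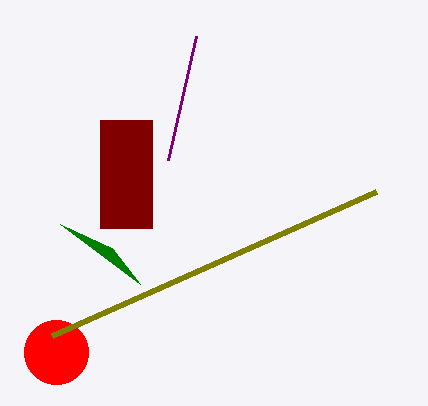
x0_1 = 100; y0_1 = 120; x1_1 = 152; y1_1 = 228; x1_2 = 196; y1_2 = 36; cx_3 = 56; r_3 = 32; x1_4 = 52; y1_4 = 336; x1_5 = 140; y1_5 = 284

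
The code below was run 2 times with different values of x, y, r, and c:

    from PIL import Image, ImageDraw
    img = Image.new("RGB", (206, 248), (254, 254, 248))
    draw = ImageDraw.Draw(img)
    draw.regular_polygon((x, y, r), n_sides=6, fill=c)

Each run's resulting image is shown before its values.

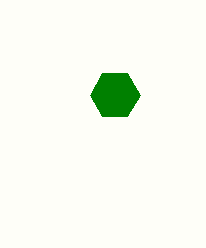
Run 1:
x = 115
y = 95
r = 25
c = 'green'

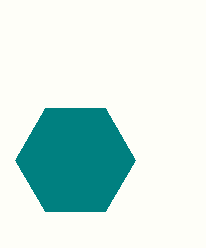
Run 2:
x = 75; y = 160; r = 60; c = 'teal'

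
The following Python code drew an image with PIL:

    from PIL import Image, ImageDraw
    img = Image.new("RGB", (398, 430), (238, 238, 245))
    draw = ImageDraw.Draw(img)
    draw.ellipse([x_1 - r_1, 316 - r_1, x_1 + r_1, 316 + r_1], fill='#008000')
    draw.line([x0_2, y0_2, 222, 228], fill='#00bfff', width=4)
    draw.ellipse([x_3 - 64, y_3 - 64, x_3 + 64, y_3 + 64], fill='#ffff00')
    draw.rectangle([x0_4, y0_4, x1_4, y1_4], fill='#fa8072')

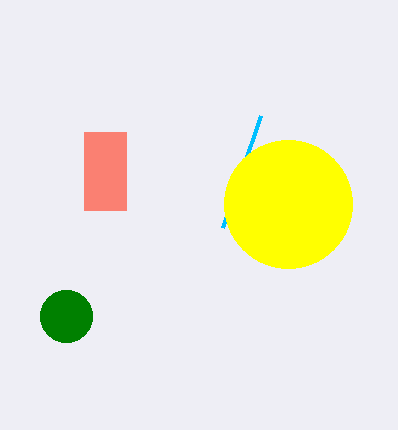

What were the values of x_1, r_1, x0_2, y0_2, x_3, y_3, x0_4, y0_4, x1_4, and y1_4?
x_1 = 66
r_1 = 26
x0_2 = 260
y0_2 = 116
x_3 = 288
y_3 = 204
x0_4 = 84
y0_4 = 132
x1_4 = 126
y1_4 = 210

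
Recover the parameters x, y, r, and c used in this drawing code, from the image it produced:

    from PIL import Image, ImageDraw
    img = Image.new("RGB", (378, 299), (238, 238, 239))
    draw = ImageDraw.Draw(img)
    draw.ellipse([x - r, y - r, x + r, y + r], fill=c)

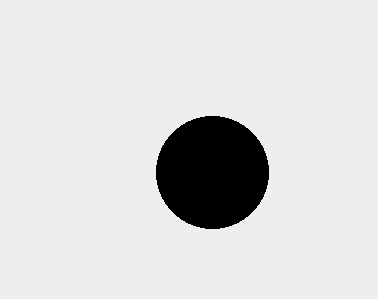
x = 212; y = 172; r = 56; c = 'black'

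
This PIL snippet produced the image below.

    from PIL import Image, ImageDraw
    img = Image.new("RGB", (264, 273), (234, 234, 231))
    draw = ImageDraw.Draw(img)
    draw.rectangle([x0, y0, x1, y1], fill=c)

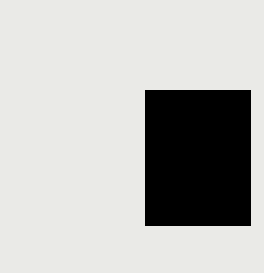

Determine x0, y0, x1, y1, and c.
x0 = 145
y0 = 90
x1 = 250
y1 = 225
c = 'black'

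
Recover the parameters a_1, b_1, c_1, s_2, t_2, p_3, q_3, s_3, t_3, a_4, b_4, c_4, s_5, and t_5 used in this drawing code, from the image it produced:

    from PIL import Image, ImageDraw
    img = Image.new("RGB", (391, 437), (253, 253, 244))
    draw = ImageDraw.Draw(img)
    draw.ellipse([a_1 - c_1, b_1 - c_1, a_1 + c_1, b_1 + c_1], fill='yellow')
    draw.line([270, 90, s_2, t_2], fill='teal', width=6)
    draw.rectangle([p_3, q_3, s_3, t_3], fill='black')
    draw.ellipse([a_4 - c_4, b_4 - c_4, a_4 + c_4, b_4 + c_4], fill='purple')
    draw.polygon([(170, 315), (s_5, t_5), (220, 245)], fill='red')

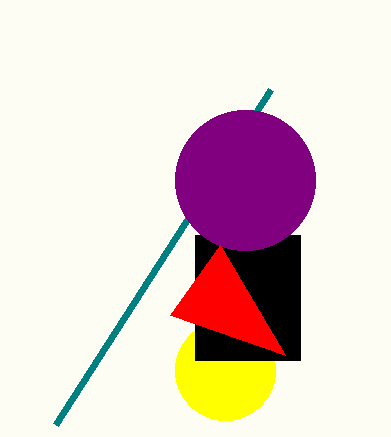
a_1 = 225; b_1 = 370; c_1 = 50; s_2 = 55; t_2 = 425; p_3 = 195; q_3 = 235; s_3 = 300; t_3 = 360; a_4 = 245; b_4 = 180; c_4 = 70; s_5 = 285; t_5 = 355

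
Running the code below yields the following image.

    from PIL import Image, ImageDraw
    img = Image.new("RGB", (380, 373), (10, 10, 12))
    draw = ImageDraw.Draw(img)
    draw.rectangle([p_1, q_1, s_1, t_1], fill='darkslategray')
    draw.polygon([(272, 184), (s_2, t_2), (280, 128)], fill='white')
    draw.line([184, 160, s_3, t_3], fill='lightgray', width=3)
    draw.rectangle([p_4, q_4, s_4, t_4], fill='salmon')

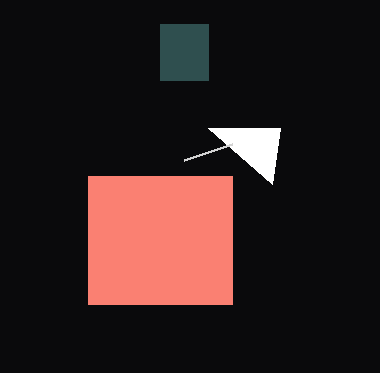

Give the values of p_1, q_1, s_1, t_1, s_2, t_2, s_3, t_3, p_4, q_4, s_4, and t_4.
p_1 = 160; q_1 = 24; s_1 = 208; t_1 = 80; s_2 = 208; t_2 = 128; s_3 = 232; t_3 = 144; p_4 = 88; q_4 = 176; s_4 = 232; t_4 = 304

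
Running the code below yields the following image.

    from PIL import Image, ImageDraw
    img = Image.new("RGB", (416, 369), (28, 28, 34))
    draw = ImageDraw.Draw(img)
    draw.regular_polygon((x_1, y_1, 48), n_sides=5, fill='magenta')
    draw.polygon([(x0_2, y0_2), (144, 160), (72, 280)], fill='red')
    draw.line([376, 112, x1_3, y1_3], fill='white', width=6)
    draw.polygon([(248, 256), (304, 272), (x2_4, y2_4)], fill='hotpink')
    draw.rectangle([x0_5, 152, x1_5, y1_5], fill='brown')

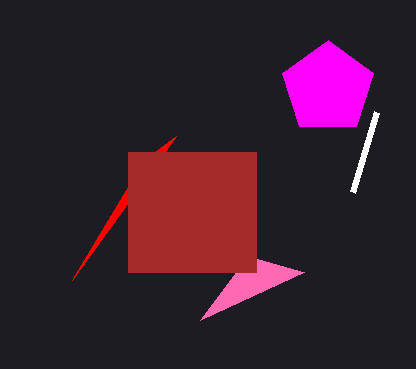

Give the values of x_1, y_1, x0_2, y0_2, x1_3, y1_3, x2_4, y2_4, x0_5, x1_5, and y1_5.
x_1 = 328; y_1 = 88; x0_2 = 176; y0_2 = 136; x1_3 = 352; y1_3 = 192; x2_4 = 200; y2_4 = 320; x0_5 = 128; x1_5 = 256; y1_5 = 272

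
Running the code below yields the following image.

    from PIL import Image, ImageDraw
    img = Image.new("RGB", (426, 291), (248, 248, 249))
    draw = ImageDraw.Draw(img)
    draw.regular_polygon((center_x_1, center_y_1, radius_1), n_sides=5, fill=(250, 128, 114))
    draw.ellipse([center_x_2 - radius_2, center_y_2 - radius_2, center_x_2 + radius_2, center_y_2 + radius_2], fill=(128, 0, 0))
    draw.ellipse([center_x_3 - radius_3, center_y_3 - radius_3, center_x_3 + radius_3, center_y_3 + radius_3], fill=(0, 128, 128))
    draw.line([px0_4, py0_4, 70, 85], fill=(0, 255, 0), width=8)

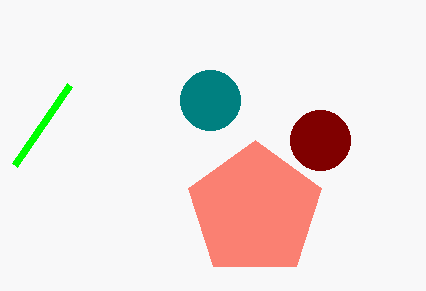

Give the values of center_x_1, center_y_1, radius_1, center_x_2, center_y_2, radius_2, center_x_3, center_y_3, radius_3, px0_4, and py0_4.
center_x_1 = 255, center_y_1 = 210, radius_1 = 70, center_x_2 = 320, center_y_2 = 140, radius_2 = 30, center_x_3 = 210, center_y_3 = 100, radius_3 = 30, px0_4 = 15, py0_4 = 165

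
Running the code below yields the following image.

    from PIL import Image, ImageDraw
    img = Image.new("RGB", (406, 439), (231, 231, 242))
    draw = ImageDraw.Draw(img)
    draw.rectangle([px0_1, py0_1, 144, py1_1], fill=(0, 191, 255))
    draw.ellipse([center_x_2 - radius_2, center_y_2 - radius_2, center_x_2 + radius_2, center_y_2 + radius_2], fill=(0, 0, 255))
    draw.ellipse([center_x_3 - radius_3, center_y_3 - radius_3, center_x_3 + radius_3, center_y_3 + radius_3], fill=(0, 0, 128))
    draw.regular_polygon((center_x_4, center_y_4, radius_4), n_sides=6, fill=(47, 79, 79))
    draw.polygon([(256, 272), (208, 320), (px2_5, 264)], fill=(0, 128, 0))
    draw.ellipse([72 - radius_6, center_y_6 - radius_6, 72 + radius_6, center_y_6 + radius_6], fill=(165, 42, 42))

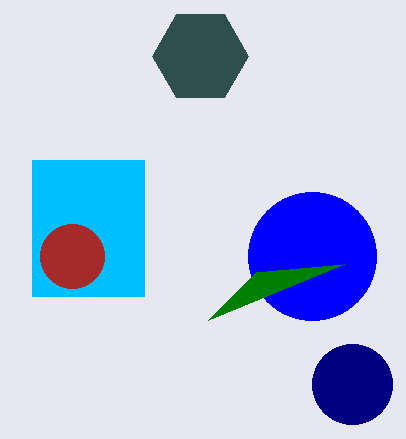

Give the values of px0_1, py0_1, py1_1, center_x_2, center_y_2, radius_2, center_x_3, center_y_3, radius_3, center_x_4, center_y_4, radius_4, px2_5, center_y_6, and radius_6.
px0_1 = 32, py0_1 = 160, py1_1 = 296, center_x_2 = 312, center_y_2 = 256, radius_2 = 64, center_x_3 = 352, center_y_3 = 384, radius_3 = 40, center_x_4 = 200, center_y_4 = 56, radius_4 = 48, px2_5 = 344, center_y_6 = 256, radius_6 = 32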